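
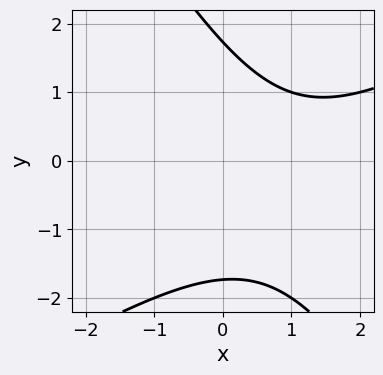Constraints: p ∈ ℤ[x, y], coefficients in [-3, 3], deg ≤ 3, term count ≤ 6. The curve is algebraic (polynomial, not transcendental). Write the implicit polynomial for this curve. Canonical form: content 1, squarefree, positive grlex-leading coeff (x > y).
x^2 - x*y - y^2 - 2*x + 3

First, the degree is 2 — a generic line meets the curve in up to 2 points.
Then, from the visible intercepts: it misses every integer gridline on the x-axis.
Finally, putting this together gives p.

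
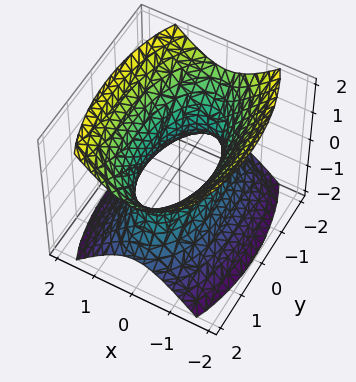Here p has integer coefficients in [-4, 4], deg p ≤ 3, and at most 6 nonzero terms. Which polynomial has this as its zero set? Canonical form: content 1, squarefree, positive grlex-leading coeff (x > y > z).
Degree: one connected sheet with a waist; a quadric, so deg p = 2.
Symmetries: the z ↦ −z reflection is a symmetry, so z appears only in even powers; the y ↦ −y reflection is a symmetry, so y appears only in even powers; the x ↦ −x reflection is a symmetry, so x appears only in even powers.
Reading off the gridlines: no z-intercept at any integer in the box.
Together with the visible shape, these determine p as stated.

3*x^2 + y^2 - 2*z^2 - 2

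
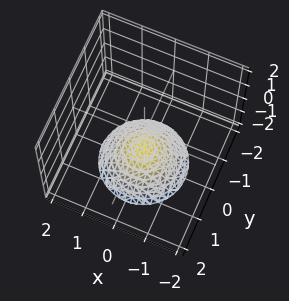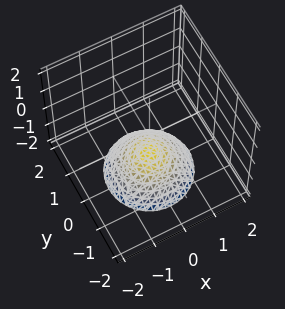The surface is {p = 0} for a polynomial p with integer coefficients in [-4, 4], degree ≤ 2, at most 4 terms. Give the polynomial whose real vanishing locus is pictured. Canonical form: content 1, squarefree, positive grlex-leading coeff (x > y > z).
2*x^2 + 2*y^2 + 3*z + 3

1. Degree: no degree-1 surface has this shape, so deg p = 2.
2. Symmetries: the z-axis is an axis of rotation, so x and y enter only as x² + y².
3. From the axis intercepts and sections: a circular section at z = -2 has radius between 1 and 2; one z-axis crossing is at z = -1; it misses every integer gridline on the y-axis; the surface avoids every integer x-axis point in the box.
4. Solving for integer coefficients yields p as stated.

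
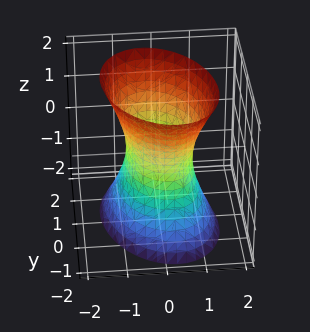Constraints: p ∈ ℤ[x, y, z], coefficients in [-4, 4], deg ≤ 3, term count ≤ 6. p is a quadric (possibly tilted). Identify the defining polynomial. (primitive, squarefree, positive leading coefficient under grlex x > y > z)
(a) Degree: the shape is more complex than any degree-1 surface, so deg p = 2.
(b) Reading off the gridlines: it misses every integer gridline on the z-axis; among the integer gridlines, it crosses the y-axis at y ∈ {-1, 1}.
(c) Matching integer coefficients to the picture gives p.

3*x^2 + x*y + 2*y^2 - z^2 - 2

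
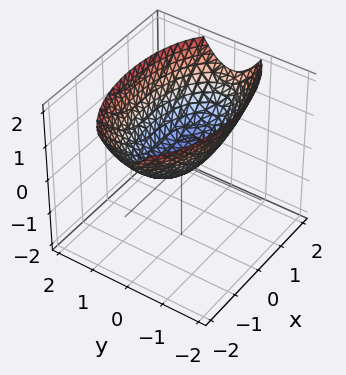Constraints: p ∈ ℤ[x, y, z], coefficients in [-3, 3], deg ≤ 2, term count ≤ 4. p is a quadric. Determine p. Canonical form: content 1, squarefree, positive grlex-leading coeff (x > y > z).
First, deg p = 2. A single bowl opening along one axis; a quadric.
Then, symmetries: it's symmetric under y → −y, forcing even powers of y; it's symmetric under x → −x, forcing even powers of x.
Next, from the visible intercepts: it crosses the y-axis at the gridline y = 0; one z-axis crossing is at z = 0; one x-axis crossing is at x = 0.
Finally, the integer polynomial consistent with all of this is the stated p.

x^2 + 3*y^2 - 3*z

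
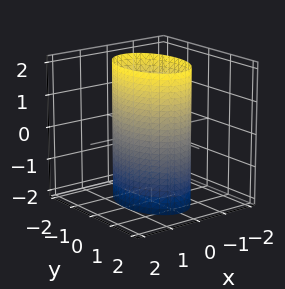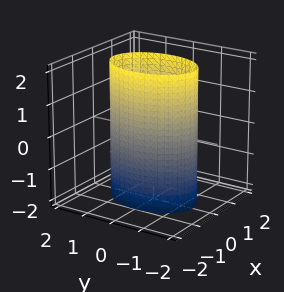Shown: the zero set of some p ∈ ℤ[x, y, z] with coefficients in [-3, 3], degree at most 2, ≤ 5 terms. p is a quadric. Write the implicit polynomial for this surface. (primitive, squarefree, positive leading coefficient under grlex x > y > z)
2*x^2 + y^2 - 2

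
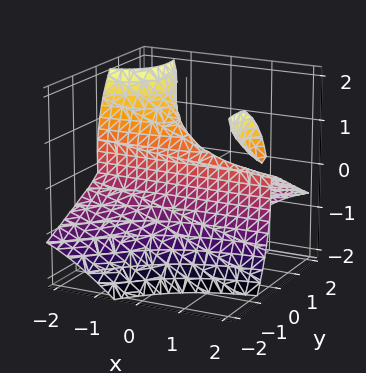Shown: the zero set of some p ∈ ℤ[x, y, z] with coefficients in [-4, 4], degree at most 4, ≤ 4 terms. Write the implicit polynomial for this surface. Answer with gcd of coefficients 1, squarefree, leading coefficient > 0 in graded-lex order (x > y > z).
(a) There are 2 components. They look like related sheets of one shape, so recover p as a whole.
(b) deg p = 3. The shape is more complex than any degree-2 surface.
(c) From the visible intercepts: the visible x-axis segment lies entirely on the surface; one z-axis crossing is at z = 0; one y-axis crossing is at y = 0.
(d) Solving for integer coefficients yields p as stated.

3*x*y*z + z^3 + 3*y^2 - 2*y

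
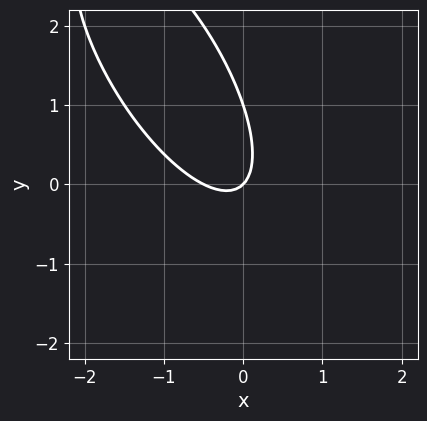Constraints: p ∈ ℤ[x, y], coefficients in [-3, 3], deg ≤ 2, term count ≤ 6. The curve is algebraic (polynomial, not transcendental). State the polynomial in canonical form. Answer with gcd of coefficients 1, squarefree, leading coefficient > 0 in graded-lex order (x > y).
deg p = 2. No degree-1 curve has this shape.
Observable constraints: among the integer gridlines, it crosses the y-axis at y ∈ {0, 1}; one x-axis crossing is at x = 0.
The integer polynomial consistent with all of this is the stated p.

2*x^2 + 2*x*y + y^2 + x - y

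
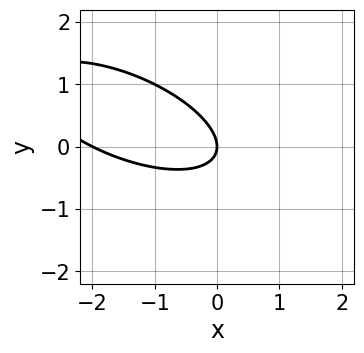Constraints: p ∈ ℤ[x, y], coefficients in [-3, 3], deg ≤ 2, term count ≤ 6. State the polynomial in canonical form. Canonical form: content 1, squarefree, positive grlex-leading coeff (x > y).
x^2 + 2*x*y + 3*y^2 + 2*x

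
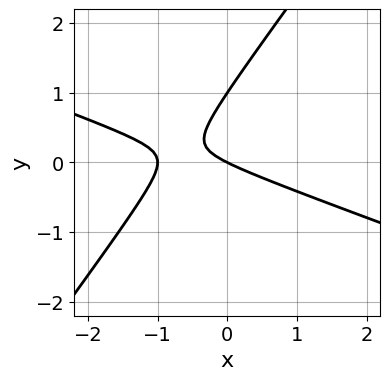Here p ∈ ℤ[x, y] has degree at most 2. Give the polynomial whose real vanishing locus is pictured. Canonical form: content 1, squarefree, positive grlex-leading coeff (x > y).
x^2 + 2*x*y - 2*y^2 + x + 2*y

1. Degree: no degree-1 curve has this shape, so deg p = 2.
2. Reading off the gridlines: among the integer gridlines, it crosses the x-axis at x ∈ {-1, 0}; the y-axis gridline crossings are at y ∈ {0, 1}.
3. Matching integer coefficients to the picture gives p.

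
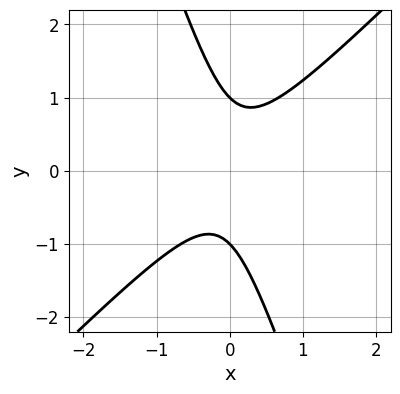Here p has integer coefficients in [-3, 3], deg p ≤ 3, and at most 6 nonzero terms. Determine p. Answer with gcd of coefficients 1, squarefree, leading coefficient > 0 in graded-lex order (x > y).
3*x^2 - 2*x*y - y^2 + 1

First, the degree is 2 — the shape is more complex than any degree-1 curve.
Next, from the axis intercepts and sections: the curve avoids every integer x-axis point in the box; among the integer gridlines, it crosses the y-axis at y ∈ {-1, 1}.
Finally, matching integer coefficients to the picture gives p.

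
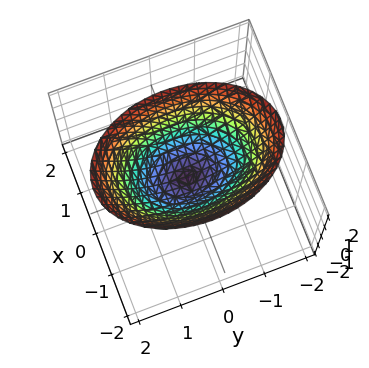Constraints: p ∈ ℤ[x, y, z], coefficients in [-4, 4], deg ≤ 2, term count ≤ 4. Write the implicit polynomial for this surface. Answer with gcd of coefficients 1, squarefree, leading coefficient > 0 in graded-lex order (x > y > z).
First, degree: a paraboloid; a quadric, so deg p = 2.
Then, symmetries: the x ↦ −x reflection is a symmetry, so x appears only in even powers; it's symmetric under y → −y, forcing even powers of y.
Next, checking where it meets the axes: it meets the y-axis at y = 0 (among the integer gridlines); it crosses the x-axis at the gridline x = 0; it meets the z-axis at z = 0 (among the integer gridlines).
Finally, assembling these constraints gives the stated polynomial.

2*x^2 + y^2 - 2*z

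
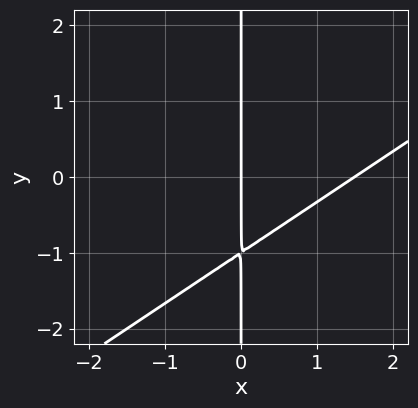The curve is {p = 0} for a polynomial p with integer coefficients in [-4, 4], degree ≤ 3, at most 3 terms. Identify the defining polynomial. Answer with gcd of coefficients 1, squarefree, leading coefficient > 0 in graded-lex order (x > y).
2*x^2 - 3*x*y - 3*x

First, deg p = 2. The shape is more complex than any degree-1 curve.
Next, from the axis intercepts and sections: the visible y-axis segment lies entirely on the curve; one x-axis crossing is at x = 0.
Finally, solving for integer coefficients yields p as stated.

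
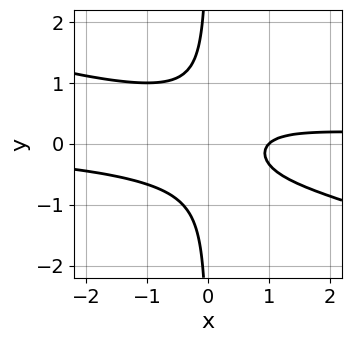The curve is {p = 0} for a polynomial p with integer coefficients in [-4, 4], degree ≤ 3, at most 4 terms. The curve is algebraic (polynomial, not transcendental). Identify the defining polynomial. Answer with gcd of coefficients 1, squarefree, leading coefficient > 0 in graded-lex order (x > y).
x^2*y + 3*x*y^2 - x + 1

(a) The degree is 3 — no degree-2 curve has this shape.
(b) Observable constraints: it crosses the x-axis at the gridline x = 1; the curve avoids every integer y-axis point in the box.
(c) These observations pin down the coefficients.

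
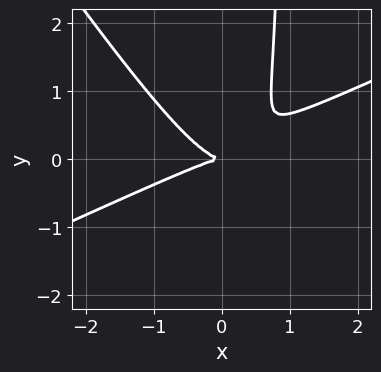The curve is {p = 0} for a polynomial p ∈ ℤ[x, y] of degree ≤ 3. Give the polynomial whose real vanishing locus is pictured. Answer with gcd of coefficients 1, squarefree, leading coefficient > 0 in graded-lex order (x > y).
2*x^3 - 3*x^2*y - 3*x*y^2 + 3*y^2

(a) Degree: a generic line meets the curve in up to 3 points, so deg p = 3.
(b) Reading off the gridlines: it crosses the y-axis at the gridline y = 0; it crosses the x-axis at the gridline x = 0.
(c) Assembling these constraints gives the stated polynomial.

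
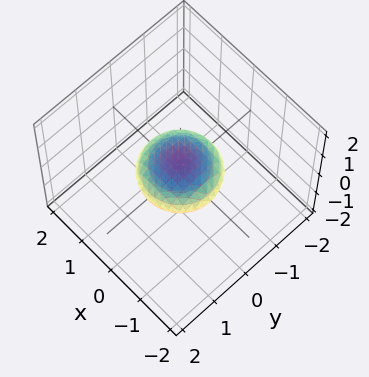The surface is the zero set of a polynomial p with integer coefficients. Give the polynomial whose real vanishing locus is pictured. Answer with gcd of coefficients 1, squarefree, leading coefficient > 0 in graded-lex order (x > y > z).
x^2 + y^2 + 3*z^2 - 1

(a) Degree: a closed, bounded, convex surface; a quadric, so deg p = 2.
(b) Symmetries: mirror symmetry z ↦ −z ⇒ only even powers of z; rotational symmetry about the z-axis ⇒ p depends on x, y only through x² + y².
(c) From the visible intercepts: a circular section at z = 0 has radius exactly 1; the y-axis gridline crossings are at y ∈ {-1, 1}.
(d) Solving for integer coefficients yields p as stated. Check: (-1, 0, 0) on the x-axis lies on the surface, and p(-1, 0, 0) = 0. ✓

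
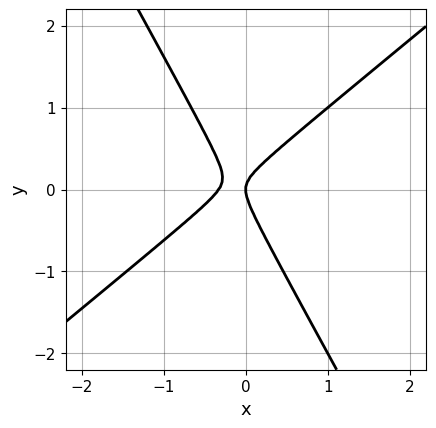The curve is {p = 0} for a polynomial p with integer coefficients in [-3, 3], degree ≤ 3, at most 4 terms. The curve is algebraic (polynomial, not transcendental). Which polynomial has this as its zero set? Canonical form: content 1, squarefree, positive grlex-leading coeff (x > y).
1. Degree: no degree-1 curve has this shape, so deg p = 2.
2. From the visible intercepts: it crosses the y-axis at the gridline y = 0; one x-axis crossing is at x = 0.
3. These observations pin down the coefficients.

3*x^2 - 2*x*y - 2*y^2 + x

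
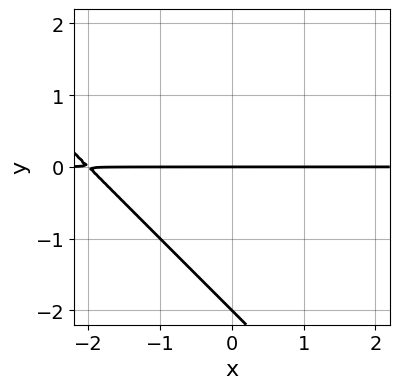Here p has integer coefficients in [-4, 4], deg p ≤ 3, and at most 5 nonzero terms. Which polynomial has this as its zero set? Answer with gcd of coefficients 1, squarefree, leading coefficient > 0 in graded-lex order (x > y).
Degree: a generic line meets the curve in up to 2 points, so deg p = 2.
Checking where it meets the axes: every point of the x-axis in the box is on the curve; the y-axis gridline crossings are at y ∈ {-2, 0}.
These observations pin down the coefficients.

x*y + y^2 + 2*y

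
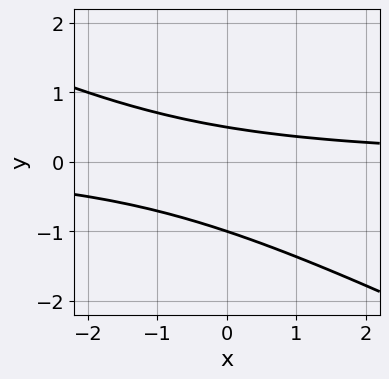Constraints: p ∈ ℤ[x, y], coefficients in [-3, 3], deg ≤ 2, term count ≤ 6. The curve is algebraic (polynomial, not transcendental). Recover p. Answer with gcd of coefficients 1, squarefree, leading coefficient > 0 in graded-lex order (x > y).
x*y + 2*y^2 + y - 1

1. Degree: the shape is more complex than any degree-1 curve, so deg p = 2.
2. Against the integer gridlines: no x-intercept at any integer in the box; one y-axis crossing is at y = -1.
3. Fitting integer coefficients to these (and the overall shape) gives p.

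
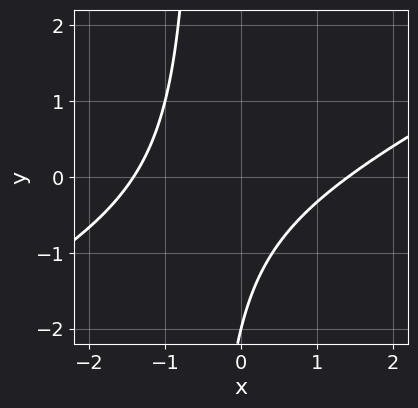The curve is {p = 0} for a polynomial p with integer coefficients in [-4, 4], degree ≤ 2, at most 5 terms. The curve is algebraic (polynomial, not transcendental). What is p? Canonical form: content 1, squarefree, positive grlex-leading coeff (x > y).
x^2 - 2*x*y - y - 2

deg p = 2. No degree-1 curve has this shape.
Against the integer gridlines: one y-axis crossing is at y = -2.
Putting this together gives p.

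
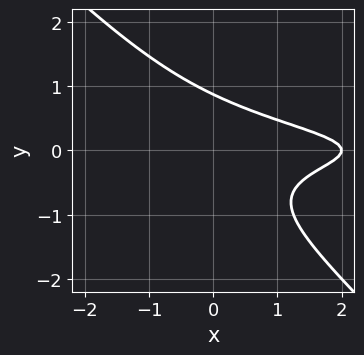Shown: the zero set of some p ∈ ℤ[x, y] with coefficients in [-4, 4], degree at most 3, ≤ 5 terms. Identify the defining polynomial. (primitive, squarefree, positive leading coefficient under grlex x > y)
1. deg p = 3.
2. Checking where it meets the axes: one x-axis crossing is at x = 2.
3. These observations pin down the coefficients.

3*x*y^2 + 3*y^3 + x - 2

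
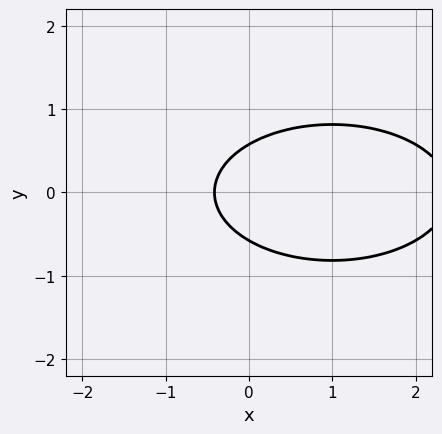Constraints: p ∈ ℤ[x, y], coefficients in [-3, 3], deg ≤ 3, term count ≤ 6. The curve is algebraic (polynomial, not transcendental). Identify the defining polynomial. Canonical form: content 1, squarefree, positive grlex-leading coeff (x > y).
x^2 + 3*y^2 - 2*x - 1

(a) deg p = 2. A generic line meets the curve in up to 2 points.
(b) Symmetries: mirror symmetry y ↦ −y ⇒ only even powers of y.
(c) Fitting integer coefficients to these (and the overall shape) gives p.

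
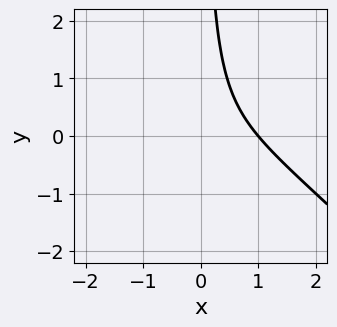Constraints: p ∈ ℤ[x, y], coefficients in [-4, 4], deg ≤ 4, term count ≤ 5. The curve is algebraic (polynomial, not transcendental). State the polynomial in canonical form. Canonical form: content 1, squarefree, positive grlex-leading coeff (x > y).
1. The degree is 3 — no degree-2 curve has this shape.
2. From the visible intercepts: no y-intercept at any integer in the box; it crosses the x-axis at the gridline x = 1.
3. Putting this together gives p.

2*x^3 + 2*x^2*y + 3*x*y - 2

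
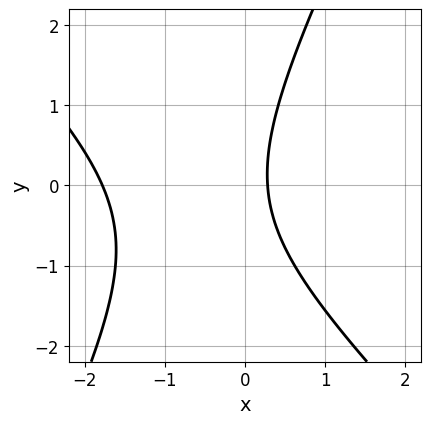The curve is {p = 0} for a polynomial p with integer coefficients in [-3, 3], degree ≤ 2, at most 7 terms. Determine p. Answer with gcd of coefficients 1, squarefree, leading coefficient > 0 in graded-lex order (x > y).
2*x^2 + x*y - y^2 + 3*x - 1

(a) Degree: no degree-1 curve has this shape, so deg p = 2.
(b) From the visible intercepts: no y-intercept at any integer in the box.
(c) Assembling these constraints gives the stated polynomial.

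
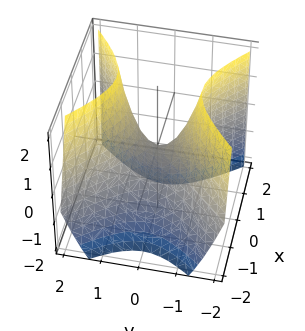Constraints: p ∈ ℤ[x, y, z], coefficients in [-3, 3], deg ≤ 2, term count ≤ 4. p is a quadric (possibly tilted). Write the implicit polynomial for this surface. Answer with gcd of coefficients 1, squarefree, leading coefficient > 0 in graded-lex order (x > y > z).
(a) deg p = 2. No degree-1 surface has this shape.
(b) Reading off the gridlines: one x-axis crossing is at x = 0; one z-axis crossing is at z = 0; one y-axis crossing is at y = 0.
(c) Together with the visible shape, these determine p as stated.

3*x^2 - x*z - 3*y^2 + 2*z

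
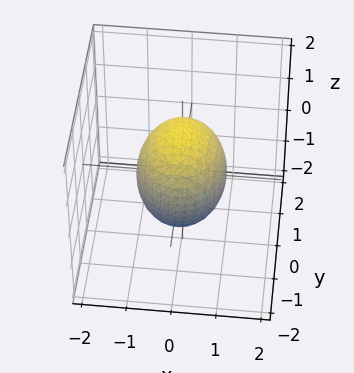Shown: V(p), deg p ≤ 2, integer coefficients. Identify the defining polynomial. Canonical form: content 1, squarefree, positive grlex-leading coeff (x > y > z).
3*x^2 + 2*y^2 + 2*z^2 - 3

First, degree: bounded and convex; a quadric, so deg p = 2.
Then, symmetries: the x ↦ −x reflection is a symmetry, so x appears only in even powers; it's symmetric under y → −y, forcing even powers of y; mirror symmetry z ↦ −z ⇒ only even powers of z.
Then, against the integer gridlines: the x-axis gridline crossings are at x ∈ {-1, 1}.
Finally, solving for integer coefficients yields p as stated.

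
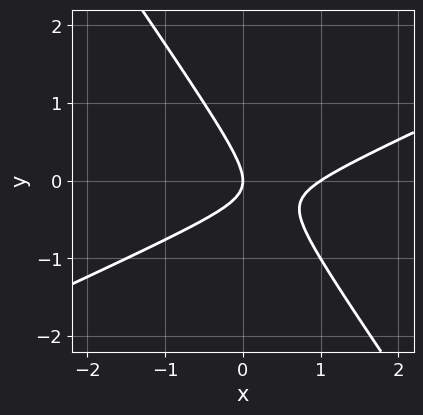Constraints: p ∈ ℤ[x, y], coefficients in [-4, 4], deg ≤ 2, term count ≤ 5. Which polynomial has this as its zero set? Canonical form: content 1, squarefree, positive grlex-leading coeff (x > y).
2*x^2 - 3*x*y - 3*y^2 - 2*x

First, the degree is 2 — no degree-1 curve has this shape.
Next, from the visible intercepts: the x-axis gridline crossings are at x ∈ {0, 1}; it crosses the y-axis at the gridline y = 0.
Finally, assembling these constraints gives the stated polynomial.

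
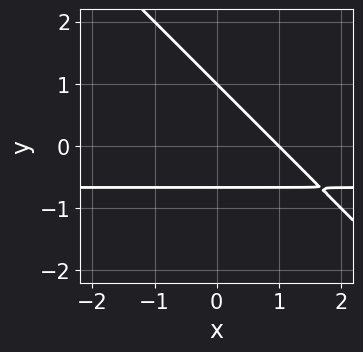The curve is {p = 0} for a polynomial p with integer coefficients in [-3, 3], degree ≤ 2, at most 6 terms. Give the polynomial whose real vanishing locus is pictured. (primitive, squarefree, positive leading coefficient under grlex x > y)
3*x*y + 3*y^2 + 2*x - y - 2

First, degree: no degree-1 curve has this shape, so deg p = 2.
Then, from the visible intercepts: it crosses the x-axis at the gridline x = 1; one y-axis crossing is at y = 1.
Finally, these observations pin down the coefficients.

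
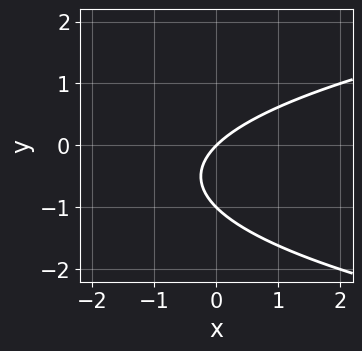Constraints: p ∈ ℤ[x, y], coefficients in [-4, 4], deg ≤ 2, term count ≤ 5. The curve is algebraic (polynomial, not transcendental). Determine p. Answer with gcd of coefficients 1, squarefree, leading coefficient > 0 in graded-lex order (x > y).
The degree is 2 — no degree-1 curve has this shape.
From the visible intercepts: among the integer gridlines, it crosses the y-axis at y ∈ {-1, 0}; one x-axis crossing is at x = 0.
Solving for integer coefficients yields p as stated.

y^2 - x + y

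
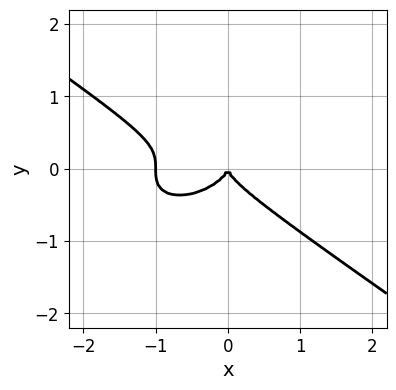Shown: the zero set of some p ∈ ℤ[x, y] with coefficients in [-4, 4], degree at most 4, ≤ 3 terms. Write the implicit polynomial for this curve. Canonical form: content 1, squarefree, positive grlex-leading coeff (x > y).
x^3 + 3*y^3 + x^2

1. deg p = 3. The shape is more complex than any degree-2 curve.
2. Checking where it meets the axes: it crosses the y-axis at the gridline y = 0; the x-axis gridline crossings are at x ∈ {-1, 0}.
3. Assembling these constraints gives the stated polynomial.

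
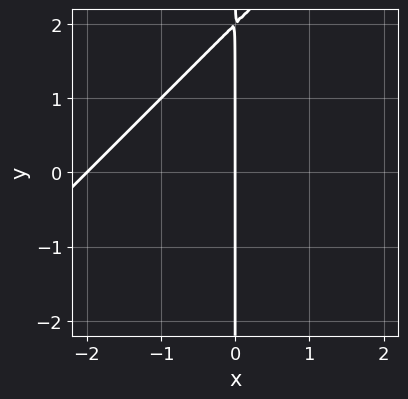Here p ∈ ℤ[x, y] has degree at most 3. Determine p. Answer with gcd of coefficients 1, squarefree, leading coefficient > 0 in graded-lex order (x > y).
x^2 - x*y + 2*x

1. deg p = 2. The shape is more complex than any degree-1 curve.
2. Checking where it meets the axes: among the integer gridlines, it crosses the x-axis at x ∈ {-2, 0}; the visible y-axis segment lies entirely on the curve.
3. Putting this together gives p.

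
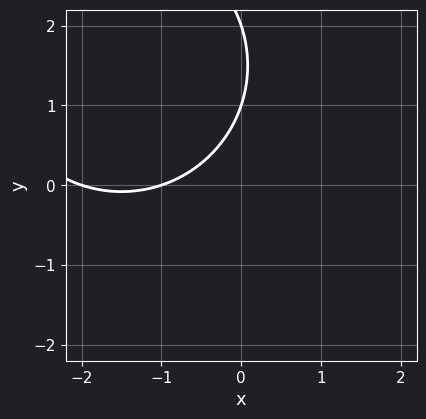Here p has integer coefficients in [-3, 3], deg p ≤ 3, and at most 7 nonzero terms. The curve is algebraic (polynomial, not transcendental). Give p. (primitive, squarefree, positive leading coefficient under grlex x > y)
1. The degree is 2 — the shape is more complex than any degree-1 curve.
2. Against the integer gridlines: the x-axis gridline crossings are at x ∈ {-2, -1}; the y-axis gridline crossings are at y ∈ {1, 2}.
3. The integer polynomial consistent with all of this is the stated p.

x^2 + y^2 + 3*x - 3*y + 2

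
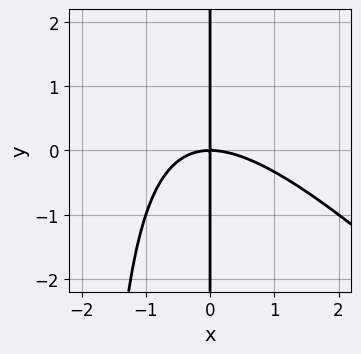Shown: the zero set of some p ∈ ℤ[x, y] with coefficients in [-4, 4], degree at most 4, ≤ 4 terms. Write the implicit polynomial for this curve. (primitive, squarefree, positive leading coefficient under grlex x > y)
x^3 + x^2*y + 2*x*y

Degree: the shape is more complex than any degree-2 curve, so deg p = 3.
From the axis intercepts and sections: every point of the y-axis in the box is on the curve; one x-axis crossing is at x = 0.
These observations pin down the coefficients.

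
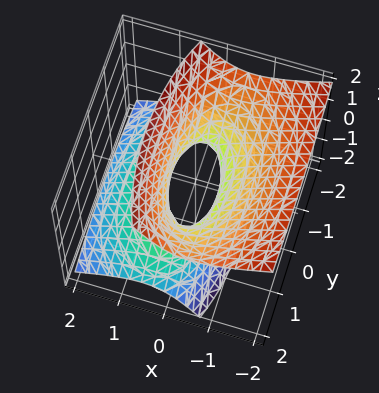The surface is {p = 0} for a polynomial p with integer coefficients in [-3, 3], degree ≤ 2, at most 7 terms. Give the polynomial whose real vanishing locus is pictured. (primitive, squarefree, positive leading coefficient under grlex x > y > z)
3*x^2 + 3*x*z + y^2 - 2*z^2 - 1

1. Degree: the shape is more complex than any degree-1 surface, so deg p = 2.
2. Against the integer gridlines: among the integer gridlines, it crosses the y-axis at y ∈ {-1, 1}; no z-intercept at any integer in the box.
3. Solving for integer coefficients yields p as stated.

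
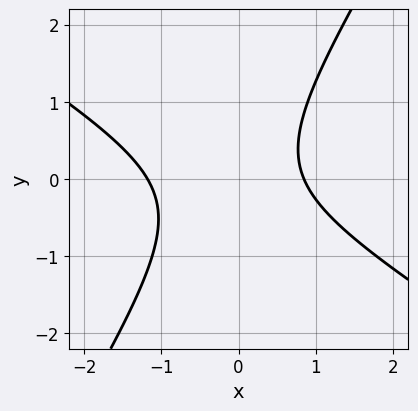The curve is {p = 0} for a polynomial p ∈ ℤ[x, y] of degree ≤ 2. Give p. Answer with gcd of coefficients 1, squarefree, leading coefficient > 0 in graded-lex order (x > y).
1. The degree is 2 — the shape is more complex than any degree-1 curve.
2. Reading off the gridlines: it misses every integer gridline on the y-axis.
3. Together with the visible shape, these determine p as stated.

3*x^2 + 3*x*y - 3*y^2 + x - 3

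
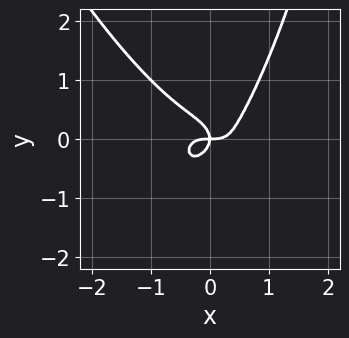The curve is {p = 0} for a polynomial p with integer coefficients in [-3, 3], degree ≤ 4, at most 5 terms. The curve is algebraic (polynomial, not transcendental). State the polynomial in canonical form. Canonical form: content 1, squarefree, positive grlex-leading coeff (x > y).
deg p = 4. A generic line meets the curve in up to 4 points.
Observable constraints: it crosses the y-axis at the gridline y = 0; one x-axis crossing is at x = 0.
Putting this together gives p.

2*x^4 + 2*x^3*y + x^2*y^2 - 2*y^3 - x*y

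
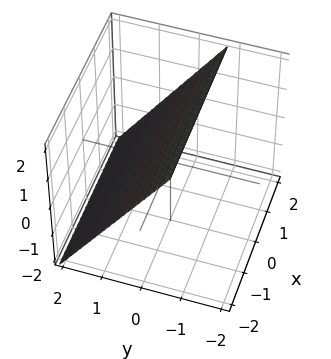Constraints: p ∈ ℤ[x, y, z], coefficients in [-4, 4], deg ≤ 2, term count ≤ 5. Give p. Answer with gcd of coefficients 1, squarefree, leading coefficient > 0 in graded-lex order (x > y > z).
1. The degree is 1 — the surface is flat (a plane).
2. From the visible intercepts: the surface avoids every integer x-axis point in the box; it crosses the z-axis at the gridline z = 1.
3. Solving for integer coefficients yields p as stated.

3*y + 2*z - 2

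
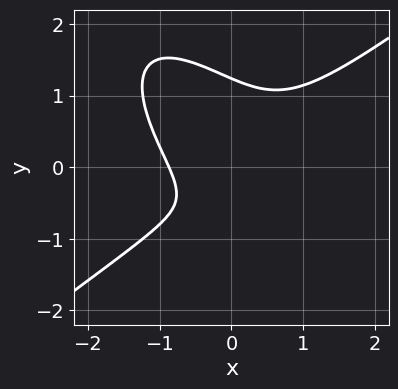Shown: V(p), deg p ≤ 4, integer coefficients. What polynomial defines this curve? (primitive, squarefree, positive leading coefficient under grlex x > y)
3*x^3 - 3*x*y^2 - 3*y^3 + 3*y + 2

1. Degree: a generic line meets the curve in up to 3 points, so deg p = 3.
2. Matching integer coefficients to the picture gives p.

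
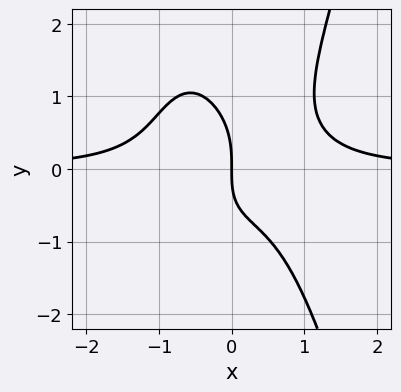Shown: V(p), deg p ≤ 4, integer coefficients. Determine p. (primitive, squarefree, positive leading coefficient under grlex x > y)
3*x^3*y - y^3 - x*y - 2*x

First, degree: a generic line meets the curve in up to 4 points, so deg p = 4.
Then, from the axis intercepts and sections: it meets the y-axis at y = 0 (among the integer gridlines); one x-axis crossing is at x = 0.
Finally, solving for integer coefficients yields p as stated.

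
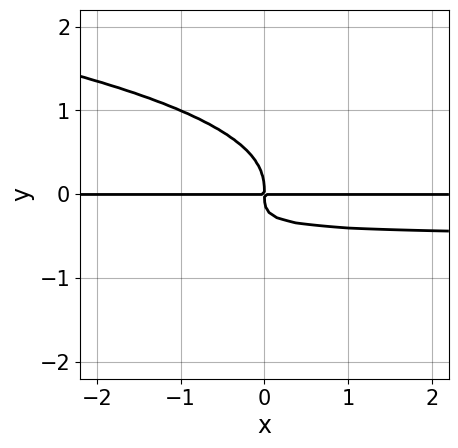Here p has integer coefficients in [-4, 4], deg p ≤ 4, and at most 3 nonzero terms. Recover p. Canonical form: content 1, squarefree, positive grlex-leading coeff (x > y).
3*y^4 + 2*x*y^2 + x*y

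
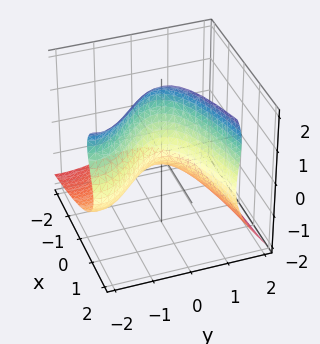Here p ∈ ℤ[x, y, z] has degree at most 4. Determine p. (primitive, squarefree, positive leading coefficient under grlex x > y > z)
y^3 + z^3 + 3*y^2 - 2*z^2 - 3*x

1. The degree is 3 — a generic line meets the surface in up to 3 points.
2. Reading off the gridlines: one x-axis crossing is at x = 0; it crosses the y-axis at the gridline y = 0; among the integer gridlines, it crosses the z-axis at z ∈ {0, 2}.
3. Fitting integer coefficients to these (and the overall shape) gives p.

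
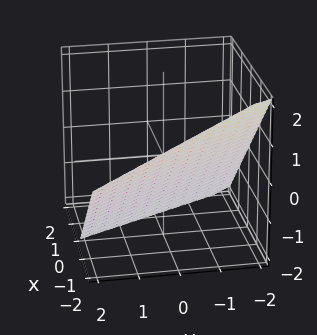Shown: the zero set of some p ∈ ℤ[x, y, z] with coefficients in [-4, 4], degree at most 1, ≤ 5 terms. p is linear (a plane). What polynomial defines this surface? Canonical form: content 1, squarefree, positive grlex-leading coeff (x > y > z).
1. Degree: every cross-section is a straight line — this is a plane, so deg p = 1.
2. Reading off the gridlines: it crosses the y-axis at the gridline y = -2; it meets the x-axis at x = -1 (among the integer gridlines); one z-axis crossing is at z = -1.
3. Together with the visible shape, these determine p as stated.

2*x + y + 2*z + 2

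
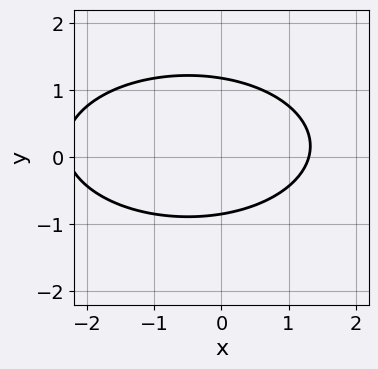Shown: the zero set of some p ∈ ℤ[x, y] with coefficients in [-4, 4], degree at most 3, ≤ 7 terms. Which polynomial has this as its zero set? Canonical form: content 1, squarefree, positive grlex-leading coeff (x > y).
(a) Degree: a generic line meets the curve in up to 2 points, so deg p = 2.
(b) Putting this together gives p.

x^2 + 3*y^2 + x - y - 3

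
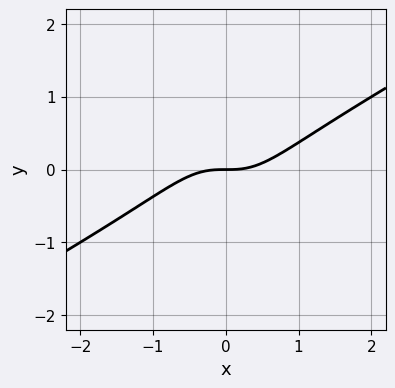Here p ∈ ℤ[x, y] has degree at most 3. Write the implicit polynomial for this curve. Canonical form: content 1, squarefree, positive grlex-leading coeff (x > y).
2*x^3 - 3*x^2*y - x*y^2 - 2*y

deg p = 3.
From the visible intercepts: it crosses the x-axis at the gridline x = 0; it meets the y-axis at y = 0 (among the integer gridlines).
Matching integer coefficients to the picture gives p.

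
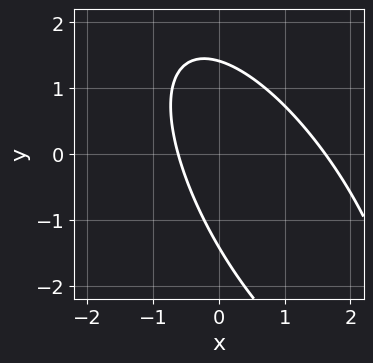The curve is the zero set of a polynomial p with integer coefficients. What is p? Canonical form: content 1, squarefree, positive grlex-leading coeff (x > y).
2*x^2 + 2*x*y + y^2 - 2*x - 2

deg p = 2. The shape is more complex than any degree-1 curve.
Putting this together gives p.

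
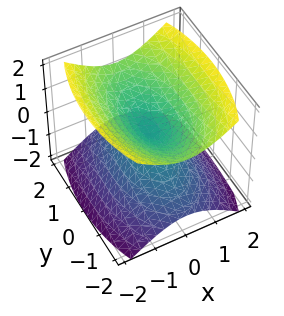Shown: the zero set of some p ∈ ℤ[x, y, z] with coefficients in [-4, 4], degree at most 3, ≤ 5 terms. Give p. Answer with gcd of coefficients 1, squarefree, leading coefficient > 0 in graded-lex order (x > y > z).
1. The picture has 2 separate pieces. They look like related sheets of one shape, so recover p as a whole.
2. Degree: a double cone through the origin; a quadric, so deg p = 2.
3. Symmetries: mirror symmetry y ↦ −y ⇒ only even powers of y; the x ↦ −x reflection is a symmetry, so x appears only in even powers; mirror symmetry z ↦ −z ⇒ only even powers of z.
4. Observable constraints: one x-axis crossing is at x = 0; one y-axis crossing is at y = 0.
5. Together with the visible shape, these determine p as stated.

3*x^2 + y^2 - 3*z^2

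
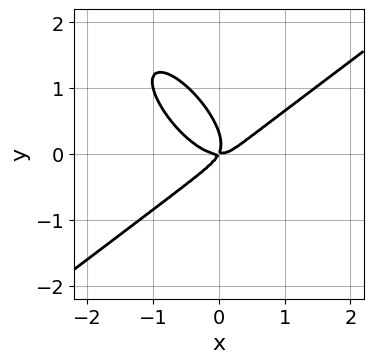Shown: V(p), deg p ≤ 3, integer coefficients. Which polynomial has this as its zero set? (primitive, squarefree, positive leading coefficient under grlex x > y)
First, deg p = 3.
Then, against the integer gridlines: it meets the y-axis at y = 0 (among the integer gridlines); it crosses the x-axis at the gridline x = 0.
Finally, these observations pin down the coefficients.

3*x^3 - 3*x*y^2 - 3*y^3 - 2*x*y + y^2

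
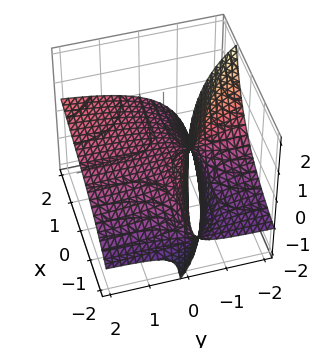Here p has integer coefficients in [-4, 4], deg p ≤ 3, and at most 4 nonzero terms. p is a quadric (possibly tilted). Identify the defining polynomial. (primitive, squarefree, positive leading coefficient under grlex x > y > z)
x*y - x*z - 2*y*z - 2*z

1. deg p = 2. The shape is more complex than any degree-1 surface.
2. Against the integer gridlines: it meets the z-axis at z = 0 (among the integer gridlines); every point of the x-axis in the box is on the surface; every point of the y-axis in the box is on the surface.
3. Assembling these constraints gives the stated polynomial.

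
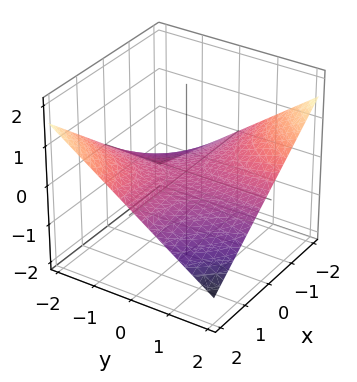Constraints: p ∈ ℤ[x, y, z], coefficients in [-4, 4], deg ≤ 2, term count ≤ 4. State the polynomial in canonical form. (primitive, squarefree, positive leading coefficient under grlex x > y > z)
1. deg p = 2.
2. Checking where it meets the axes: every point of the y-axis in the box is on the surface; one z-axis crossing is at z = 0; the visible x-axis segment lies entirely on the surface.
3. Fitting integer coefficients to these (and the overall shape) gives p.

x*y + 3*z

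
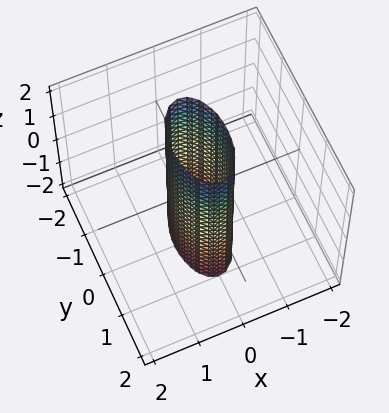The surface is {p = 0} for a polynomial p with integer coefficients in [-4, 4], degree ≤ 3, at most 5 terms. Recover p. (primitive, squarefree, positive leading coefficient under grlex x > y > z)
The degree is 2 — a cylinder; a quadric.
Symmetries: mirror symmetry y ↦ −y ⇒ only even powers of y; mirror symmetry x ↦ −x ⇒ only even powers of x; it's symmetric under z → −z, forcing even powers of z.
Checking where it meets the axes: the surface avoids every integer z-axis point in the box; the y-axis gridline crossings are at y ∈ {-1, 1}.
Assembling these constraints gives the stated polynomial.

3*x^2 + y^2 - 1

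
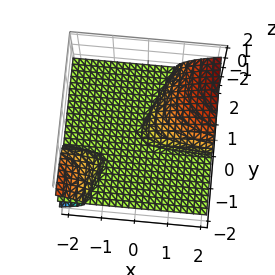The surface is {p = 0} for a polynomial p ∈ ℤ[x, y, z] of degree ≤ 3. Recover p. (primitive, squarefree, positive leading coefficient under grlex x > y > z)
I count 2 distinct pieces. Treating them together as one polynomial.
deg p = 3. The shape is more complex than any degree-2 surface.
From the visible intercepts: it crosses the z-axis at the gridline z = 0; every point of the y-axis in the box is on the surface; every point of the x-axis in the box is on the surface.
Assembling these constraints gives the stated polynomial.

2*x*y*z - y^2*z - 3*z^3 + x*z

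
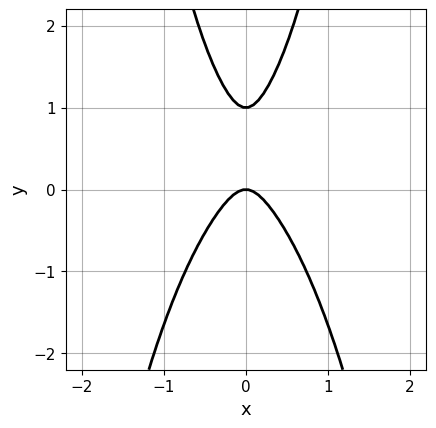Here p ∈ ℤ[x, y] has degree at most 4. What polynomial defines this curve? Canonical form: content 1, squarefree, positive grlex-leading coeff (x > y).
3*x^4 + x^2*y + 3*x^2 - y^2 + y

deg p = 4. The shape is more complex than any degree-3 curve.
Symmetries: mirror symmetry x ↦ −x ⇒ only even powers of x.
Reading off the gridlines: among the integer gridlines, it crosses the y-axis at y ∈ {0, 1}; one x-axis crossing is at x = 0.
Assembling these constraints gives the stated polynomial.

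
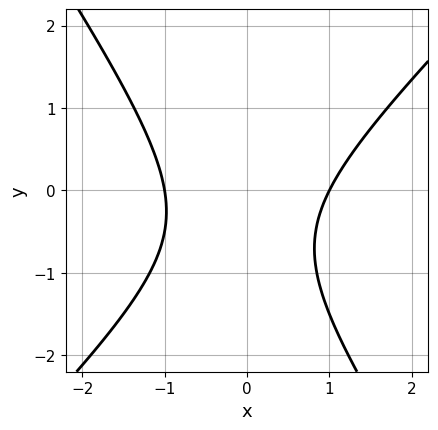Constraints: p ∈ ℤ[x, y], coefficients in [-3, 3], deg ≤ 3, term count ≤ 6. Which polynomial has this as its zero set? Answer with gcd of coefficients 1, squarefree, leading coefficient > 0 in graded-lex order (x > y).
First, deg p = 2.
Then, reading off the gridlines: among the integer gridlines, it crosses the x-axis at x ∈ {-1, 1}; the curve avoids every integer y-axis point in the box.
Finally, putting this together gives p.

3*x^2 - x*y - 2*y^2 - 2*y - 3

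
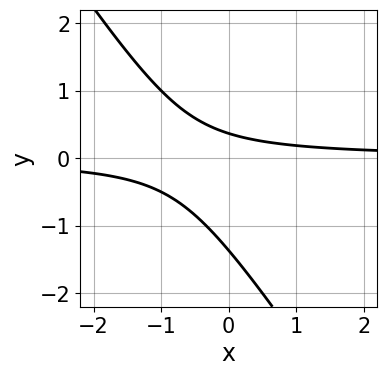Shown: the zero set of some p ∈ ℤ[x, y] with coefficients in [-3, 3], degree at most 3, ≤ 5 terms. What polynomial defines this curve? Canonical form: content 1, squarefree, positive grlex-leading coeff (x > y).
3*x*y + 2*y^2 + 2*y - 1

(a) Degree: a generic line meets the curve in up to 2 points, so deg p = 2.
(b) From the axis intercepts and sections: it misses every integer gridline on the x-axis.
(c) Matching integer coefficients to the picture gives p.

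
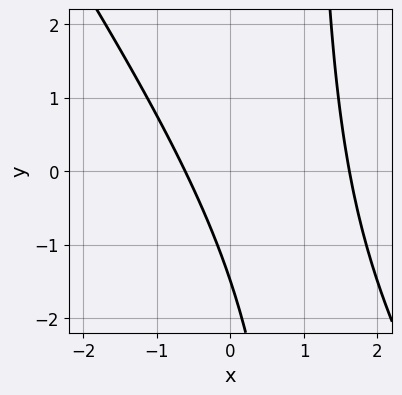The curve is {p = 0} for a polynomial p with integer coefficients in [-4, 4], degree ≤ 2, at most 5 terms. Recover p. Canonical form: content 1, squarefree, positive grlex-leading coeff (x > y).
First, degree: a generic line meets the curve in up to 2 points, so deg p = 2.
Finally, matching integer coefficients to the picture gives p.

3*x^2 + 2*x*y - 3*x - 2*y - 3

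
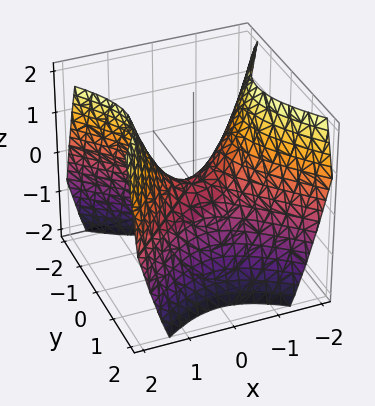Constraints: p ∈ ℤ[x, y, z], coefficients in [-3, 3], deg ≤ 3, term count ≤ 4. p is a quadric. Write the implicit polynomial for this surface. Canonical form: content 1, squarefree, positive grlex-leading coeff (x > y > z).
x^2 - y^2 - z

(a) Degree: a saddle surface; a quadric, so deg p = 2.
(b) Symmetries: it's symmetric under y → −y, forcing even powers of y; mirror symmetry x ↦ −x ⇒ only even powers of x.
(c) Reading off the gridlines: it crosses the x-axis at the gridline x = 0; it crosses the z-axis at the gridline z = 0; one y-axis crossing is at y = 0.
(d) Solving for integer coefficients yields p as stated.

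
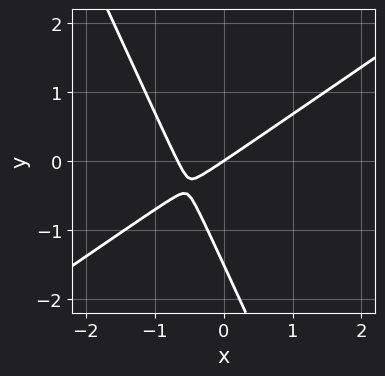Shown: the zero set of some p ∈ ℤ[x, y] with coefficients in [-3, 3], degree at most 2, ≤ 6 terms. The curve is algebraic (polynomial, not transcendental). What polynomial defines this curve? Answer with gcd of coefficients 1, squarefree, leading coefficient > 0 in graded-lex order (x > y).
Degree: no degree-1 curve has this shape, so deg p = 2.
Checking where it meets the axes: it crosses the y-axis at the gridline y = 0; it meets the x-axis at x = 0 (among the integer gridlines).
Matching integer coefficients to the picture gives p.

3*x^2 - 3*x*y - 2*y^2 + 2*x - 3*y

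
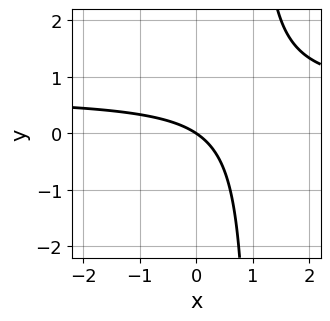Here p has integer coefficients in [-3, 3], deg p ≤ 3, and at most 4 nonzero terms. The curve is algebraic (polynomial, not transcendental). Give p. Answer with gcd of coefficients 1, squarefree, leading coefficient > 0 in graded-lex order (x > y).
deg p = 2. The shape is more complex than any degree-1 curve.
From the visible intercepts: it meets the x-axis at x = 0 (among the integer gridlines); one y-axis crossing is at y = 0.
Matching integer coefficients to the picture gives p.

3*x*y - 2*x - 3*y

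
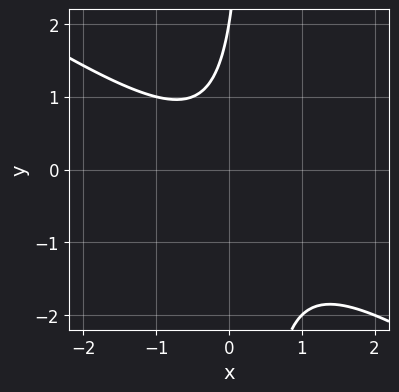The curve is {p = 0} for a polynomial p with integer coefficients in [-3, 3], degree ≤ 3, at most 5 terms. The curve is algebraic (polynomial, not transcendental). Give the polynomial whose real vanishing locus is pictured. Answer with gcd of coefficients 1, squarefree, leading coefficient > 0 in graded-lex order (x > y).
2*x^2 + 3*x*y - y + 2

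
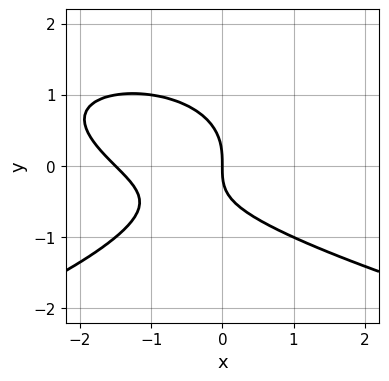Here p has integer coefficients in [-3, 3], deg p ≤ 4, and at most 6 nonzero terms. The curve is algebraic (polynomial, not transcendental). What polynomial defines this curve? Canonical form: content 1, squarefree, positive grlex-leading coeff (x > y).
3*y^3 + 2*x^2 + 2*x*y + 3*x

First, deg p = 3. No degree-2 curve has this shape.
Next, observable constraints: one y-axis crossing is at y = 0; it crosses the x-axis at the gridline x = 0.
Finally, these observations pin down the coefficients.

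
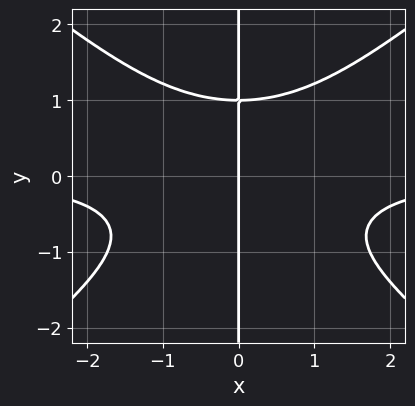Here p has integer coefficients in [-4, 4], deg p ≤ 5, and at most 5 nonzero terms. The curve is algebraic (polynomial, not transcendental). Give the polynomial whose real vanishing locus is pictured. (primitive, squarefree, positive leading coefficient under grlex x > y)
2*x^3*y - 3*x*y^3 + 3*x

1. deg p = 4. The shape is more complex than any degree-3 curve.
2. Against the integer gridlines: every point of the y-axis in the box is on the curve; it crosses the x-axis at the gridline x = 0.
3. Together with the visible shape, these determine p as stated.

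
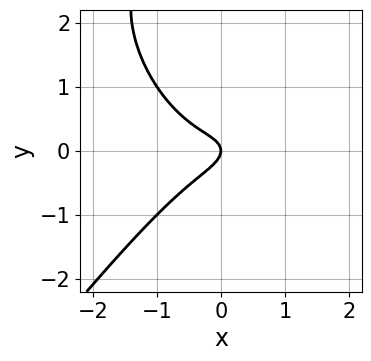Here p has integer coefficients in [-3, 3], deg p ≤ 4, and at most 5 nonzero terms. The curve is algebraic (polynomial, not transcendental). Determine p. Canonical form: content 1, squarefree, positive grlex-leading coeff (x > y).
First, degree: a generic line meets the curve in up to 3 points, so deg p = 3.
Then, observable constraints: one x-axis crossing is at x = 0; it crosses the y-axis at the gridline y = 0.
Finally, together with the visible shape, these determine p as stated.

2*x^3 - y^3 - x*y + 3*y^2 + x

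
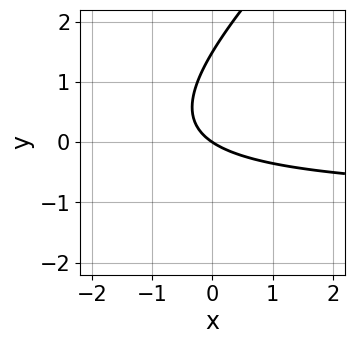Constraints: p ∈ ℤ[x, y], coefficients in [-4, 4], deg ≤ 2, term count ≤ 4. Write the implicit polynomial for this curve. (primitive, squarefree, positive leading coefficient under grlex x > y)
The degree is 2 — a generic line meets the curve in up to 2 points.
From the visible intercepts: it crosses the x-axis at the gridline x = 0; it meets the y-axis at y = 0 (among the integer gridlines).
Fitting integer coefficients to these (and the overall shape) gives p.

2*x*y - 2*y^2 + 2*x + 3*y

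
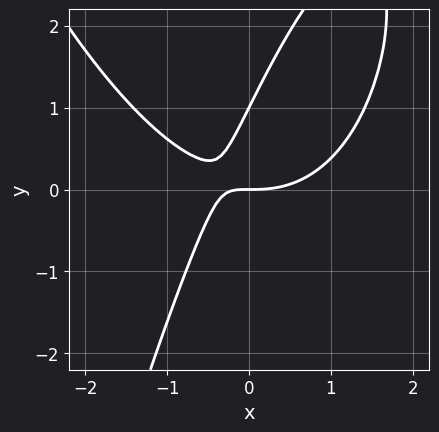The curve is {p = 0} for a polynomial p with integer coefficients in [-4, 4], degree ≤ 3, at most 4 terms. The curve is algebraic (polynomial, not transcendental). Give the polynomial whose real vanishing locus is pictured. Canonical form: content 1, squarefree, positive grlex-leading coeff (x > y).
1. deg p = 3. No degree-2 curve has this shape.
2. Observable constraints: among the integer gridlines, it crosses the y-axis at y ∈ {0, 1}; it crosses the x-axis at the gridline x = 0.
3. Fitting integer coefficients to these (and the overall shape) gives p.

x^3 - 2*x*y + y^2 - y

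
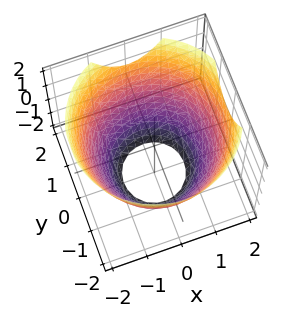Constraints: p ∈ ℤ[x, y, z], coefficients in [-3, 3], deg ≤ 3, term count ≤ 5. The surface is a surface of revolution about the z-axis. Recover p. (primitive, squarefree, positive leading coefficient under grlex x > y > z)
x^2 + y^2 - z - 3

First, the degree is 2 — the shape is more complex than any degree-1 surface.
Next, symmetry: the surface is invariant under rotation about z: p = q(x² + y², z).
Then, from the visible intercepts: it misses every integer gridline on the z-axis; a circular section at z = 0 has radius between 1 and 2.
Finally, together with the visible shape, these determine p as stated.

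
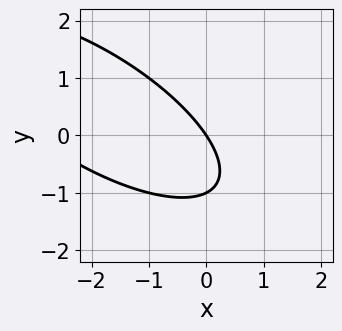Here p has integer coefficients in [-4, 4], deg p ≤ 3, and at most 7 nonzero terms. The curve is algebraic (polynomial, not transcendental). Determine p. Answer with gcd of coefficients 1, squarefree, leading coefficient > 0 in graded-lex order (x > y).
x^2 + 2*x*y + 2*y^2 + 3*x + 2*y

The degree is 2 — no degree-1 curve has this shape.
Against the integer gridlines: it crosses the x-axis at the gridline x = 0; among the integer gridlines, it crosses the y-axis at y ∈ {-1, 0}.
Matching integer coefficients to the picture gives p.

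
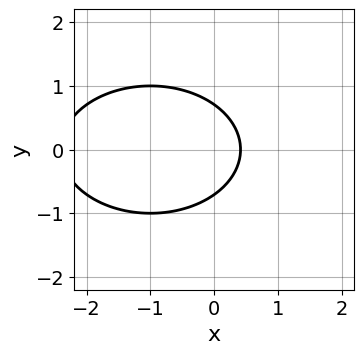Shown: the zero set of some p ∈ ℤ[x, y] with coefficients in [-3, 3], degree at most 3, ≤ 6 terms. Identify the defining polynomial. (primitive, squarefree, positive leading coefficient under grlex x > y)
1. Degree: no degree-1 curve has this shape, so deg p = 2.
2. Symmetries: the y ↦ −y reflection is a symmetry, so y appears only in even powers.
3. These observations pin down the coefficients.

x^2 + 2*y^2 + 2*x - 1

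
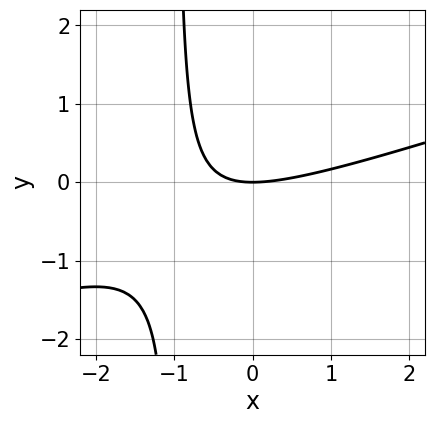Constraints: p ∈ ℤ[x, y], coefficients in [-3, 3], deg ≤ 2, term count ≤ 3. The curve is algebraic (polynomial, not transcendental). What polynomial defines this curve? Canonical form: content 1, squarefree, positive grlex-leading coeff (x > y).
x^2 - 3*x*y - 3*y

(a) deg p = 2.
(b) Observable constraints: it crosses the y-axis at the gridline y = 0; it meets the x-axis at x = 0 (among the integer gridlines).
(c) Matching integer coefficients to the picture gives p.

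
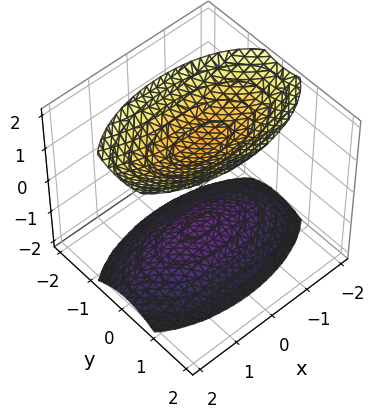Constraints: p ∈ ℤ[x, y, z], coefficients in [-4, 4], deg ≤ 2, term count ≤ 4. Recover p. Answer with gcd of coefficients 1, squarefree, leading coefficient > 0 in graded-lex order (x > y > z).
x^2 + 3*y^2 - 2*z^2 + 3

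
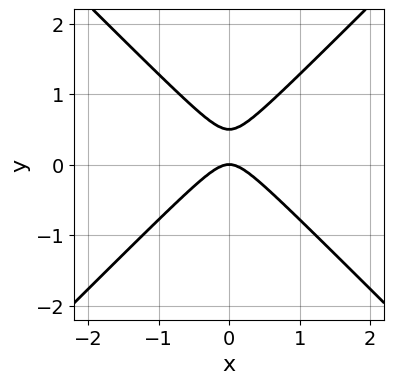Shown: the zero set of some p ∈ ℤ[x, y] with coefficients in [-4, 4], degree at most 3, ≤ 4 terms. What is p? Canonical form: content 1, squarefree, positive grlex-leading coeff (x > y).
2*x^2 - 2*y^2 + y

First, the degree is 2 — the shape is more complex than any degree-1 curve.
Then, symmetries: it's symmetric under x → −x, forcing even powers of x.
Next, observable constraints: one x-axis crossing is at x = 0; it crosses the y-axis at the gridline y = 0.
Finally, matching integer coefficients to the picture gives p.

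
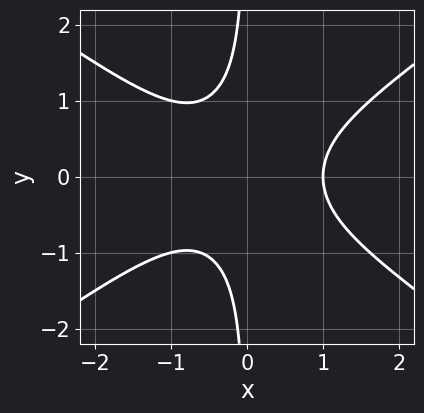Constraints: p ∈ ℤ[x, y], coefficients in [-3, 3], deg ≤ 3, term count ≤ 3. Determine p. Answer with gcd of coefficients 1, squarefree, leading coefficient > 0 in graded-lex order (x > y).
x^3 - 2*x*y^2 - 1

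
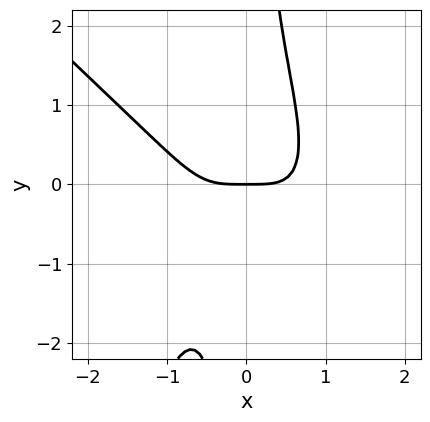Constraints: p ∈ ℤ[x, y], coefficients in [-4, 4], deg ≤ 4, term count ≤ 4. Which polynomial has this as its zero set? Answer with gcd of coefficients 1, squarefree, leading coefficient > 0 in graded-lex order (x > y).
x^4 + x^3*y + x*y^2 - y

1. deg p = 4. The shape is more complex than any degree-3 curve.
2. Against the integer gridlines: one y-axis crossing is at y = 0; it crosses the x-axis at the gridline x = 0.
3. Solving for integer coefficients yields p as stated.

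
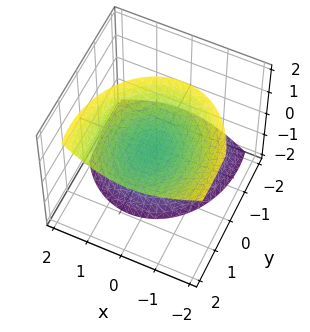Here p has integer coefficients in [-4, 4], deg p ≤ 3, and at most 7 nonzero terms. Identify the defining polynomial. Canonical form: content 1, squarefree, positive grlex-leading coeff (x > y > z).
3*x^2 + x*z + 2*y^2 - 3*y*z - 2*z^2 + 2

1. I count 2 distinct pieces. Treating them together as one polynomial.
2. Degree: a generic line meets the surface in up to 2 points, so deg p = 2.
3. Observable constraints: the surface avoids every integer y-axis point in the box; the surface avoids every integer x-axis point in the box; the z-axis gridline crossings are at z ∈ {-1, 1}.
4. Together with the visible shape, these determine p as stated.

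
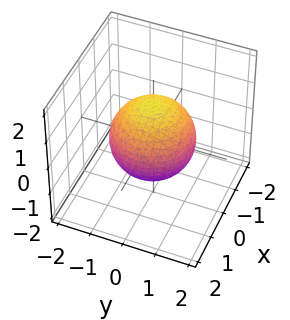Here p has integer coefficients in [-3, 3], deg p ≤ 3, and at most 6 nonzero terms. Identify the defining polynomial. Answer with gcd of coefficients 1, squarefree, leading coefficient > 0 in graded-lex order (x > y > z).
2*x^2 + 2*y^2 + 2*z^2 - 3

First, the degree is 2 — no degree-1 surface has this shape.
Next, symmetries: the surface is invariant under rotation about z: p = q(x² + y², z).
Next, checking where it meets the axes: a circular section at z = 0 has radius between 1 and 2.
Finally, the integer polynomial consistent with all of this is the stated p.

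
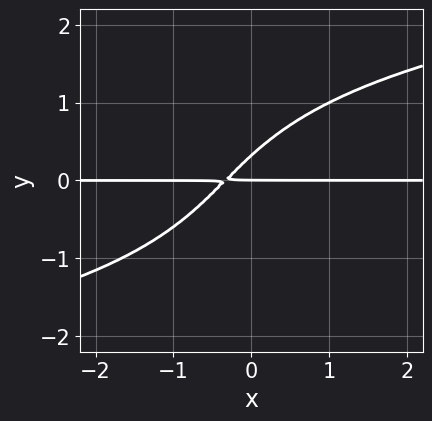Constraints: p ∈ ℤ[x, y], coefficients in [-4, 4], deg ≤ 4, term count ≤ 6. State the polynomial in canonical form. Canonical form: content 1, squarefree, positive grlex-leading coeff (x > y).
y^4 - 3*x*y + 3*y^2 - y

(a) deg p = 4.
(b) Reading off the gridlines: it meets the y-axis at y = 0 (among the integer gridlines); the visible x-axis segment lies entirely on the curve.
(c) The integer polynomial consistent with all of this is the stated p.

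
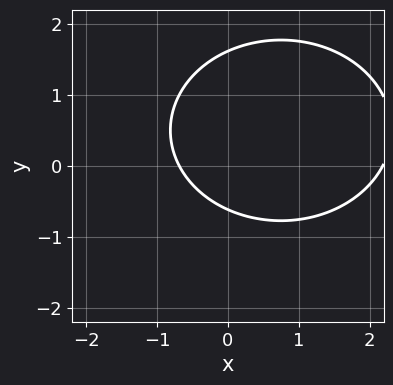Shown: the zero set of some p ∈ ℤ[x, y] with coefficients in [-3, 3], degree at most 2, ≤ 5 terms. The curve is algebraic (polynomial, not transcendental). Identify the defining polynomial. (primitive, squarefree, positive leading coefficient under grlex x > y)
(a) deg p = 2. A generic line meets the curve in up to 2 points.
(b) Solving for integer coefficients yields p as stated.

2*x^2 + 3*y^2 - 3*x - 3*y - 3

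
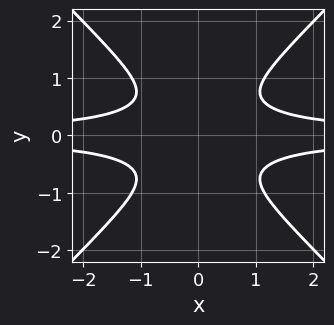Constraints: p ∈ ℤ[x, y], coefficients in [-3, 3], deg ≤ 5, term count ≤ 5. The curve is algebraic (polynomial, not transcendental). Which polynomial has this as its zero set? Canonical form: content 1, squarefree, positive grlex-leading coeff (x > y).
(a) The degree is 4 — a generic line meets the curve in up to 4 points.
(b) Symmetries: the y ↦ −y reflection is a symmetry, so y appears only in even powers; it's symmetric under x → −x, forcing even powers of x.
(c) From the axis intercepts and sections: the curve avoids every integer y-axis point in the box; the curve avoids every integer x-axis point in the box.
(d) Assembling these constraints gives the stated polynomial.

3*x^2*y^2 - 3*y^4 - 1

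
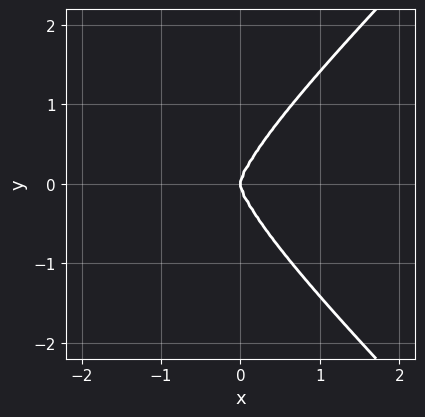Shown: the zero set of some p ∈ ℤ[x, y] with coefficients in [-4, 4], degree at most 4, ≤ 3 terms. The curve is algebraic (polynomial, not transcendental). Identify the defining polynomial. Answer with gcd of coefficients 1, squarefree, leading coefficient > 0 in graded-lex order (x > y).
(a) The degree is 4 — no degree-3 curve has this shape.
(b) Symmetries: the y ↦ −y reflection is a symmetry, so y appears only in even powers.
(c) Observable constraints: one x-axis crossing is at x = 0; one y-axis crossing is at y = 0.
(d) The integer polynomial consistent with all of this is the stated p.

x^4 - y^4 + 3*x^3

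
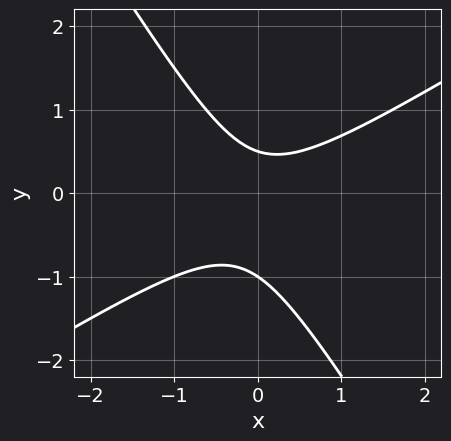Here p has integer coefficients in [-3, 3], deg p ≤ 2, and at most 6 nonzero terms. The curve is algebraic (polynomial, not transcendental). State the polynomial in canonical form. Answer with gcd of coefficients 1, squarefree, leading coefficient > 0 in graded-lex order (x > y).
2*x^2 - 2*x*y - 2*y^2 - y + 1

First, the degree is 2 — a generic line meets the curve in up to 2 points.
Next, checking where it meets the axes: it crosses the y-axis at the gridline y = -1; it misses every integer gridline on the x-axis.
Finally, together with the visible shape, these determine p as stated.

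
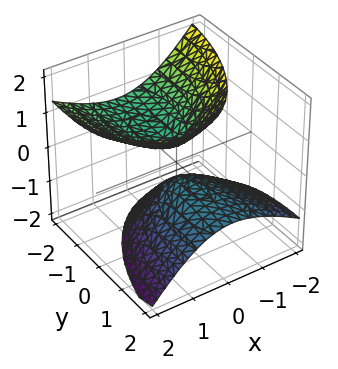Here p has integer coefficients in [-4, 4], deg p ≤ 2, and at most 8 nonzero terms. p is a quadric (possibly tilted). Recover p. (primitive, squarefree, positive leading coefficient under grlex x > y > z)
3*x^2 - 2*x*z + y^2 + 3*y*z - 3*z^2 + 1

First, there are 2 components. They look like related sheets of one shape, so recover p as a whole.
Then, degree: a generic line meets the surface in up to 2 points, so deg p = 2.
Then, from the visible intercepts: the surface avoids every integer y-axis point in the box; the surface avoids every integer x-axis point in the box.
Finally, the integer polynomial consistent with all of this is the stated p.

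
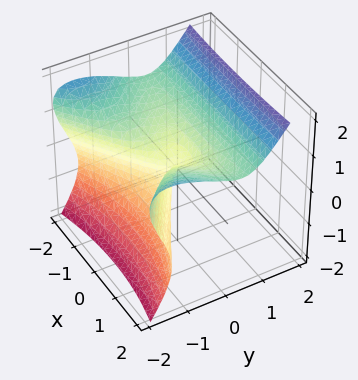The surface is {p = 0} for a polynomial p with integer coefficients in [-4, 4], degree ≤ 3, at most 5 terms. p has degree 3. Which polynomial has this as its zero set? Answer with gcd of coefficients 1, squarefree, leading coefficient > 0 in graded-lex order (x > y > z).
(a) Degree: the shape is more complex than any degree-2 surface, so deg p = 3.
(b) Against the integer gridlines: it crosses the x-axis at the gridline x = 0; it meets the y-axis at y = 0 (among the integer gridlines); it meets the z-axis at z = 0 (among the integer gridlines).
(c) Putting this together gives p.

x^2*y - 3*y^3 - 3*y^2*z + 3*z^3 - x^2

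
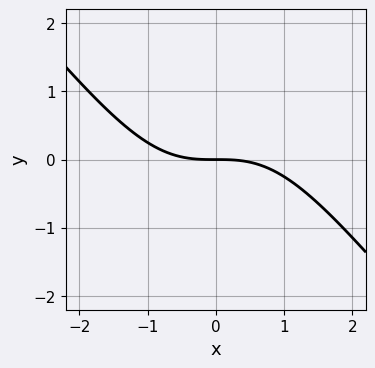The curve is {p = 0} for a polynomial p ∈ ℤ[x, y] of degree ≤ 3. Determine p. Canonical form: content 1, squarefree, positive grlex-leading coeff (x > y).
First, the degree is 3 — the shape is more complex than any degree-2 curve.
Then, observable constraints: it crosses the y-axis at the gridline y = 0; it crosses the x-axis at the gridline x = 0.
Finally, matching integer coefficients to the picture gives p.

x^3 + x^2*y + 3*y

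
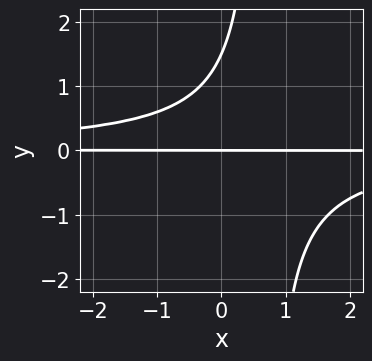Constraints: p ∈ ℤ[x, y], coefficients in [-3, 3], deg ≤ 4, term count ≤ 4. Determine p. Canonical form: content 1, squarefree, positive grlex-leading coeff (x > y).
3*x*y^2 - 2*y^2 + 3*y

1. Degree: no degree-2 curve has this shape, so deg p = 3.
2. From the axis intercepts and sections: the visible x-axis segment lies entirely on the curve; it meets the y-axis at y = 0 (among the integer gridlines).
3. Matching integer coefficients to the picture gives p.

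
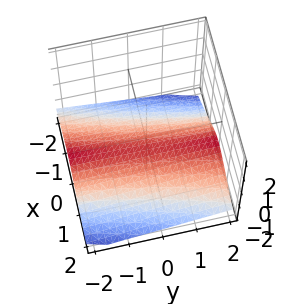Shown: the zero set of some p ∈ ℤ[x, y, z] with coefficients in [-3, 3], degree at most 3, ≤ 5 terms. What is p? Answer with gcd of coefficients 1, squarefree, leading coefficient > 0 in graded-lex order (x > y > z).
(a) Degree: no degree-2 surface has this shape, so deg p = 3.
(b) From the visible intercepts: the surface avoids every integer x-axis point in the box; it misses every integer gridline on the y-axis.
(c) These observations pin down the coefficients.

x*y*z + 2*z^3 + 3*x^2 + 1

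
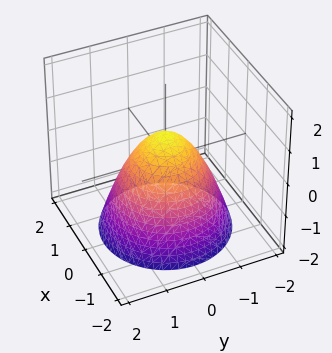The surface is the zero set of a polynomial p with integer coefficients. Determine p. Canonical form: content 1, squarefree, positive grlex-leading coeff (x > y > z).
(a) Degree: the shape is more complex than any degree-1 surface, so deg p = 2.
(b) Symmetries: rotational symmetry about the z-axis ⇒ p depends on x, y only through x² + y².
(c) Against the integer gridlines: a circular section at z = -1 has radius between 1 and 2.
(d) The integer polynomial consistent with all of this is the stated p.

3*x^2 + 3*y^2 + 3*z - 2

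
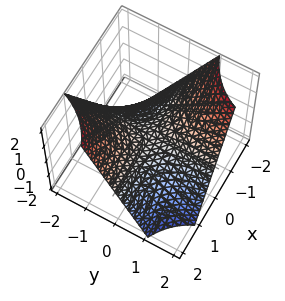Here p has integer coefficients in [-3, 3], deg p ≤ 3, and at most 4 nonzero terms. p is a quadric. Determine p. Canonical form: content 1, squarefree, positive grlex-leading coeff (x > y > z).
1. deg p = 2. A saddle surface; a quadric.
2. Against the integer gridlines: every point of the x-axis in the box is on the surface; it meets the z-axis at z = 0 (among the integer gridlines).
3. These observations pin down the coefficients. Check: (0, 1, 0) on the y-axis lies on the surface, and p(0, 1, 0) = 0. ✓

x*y + z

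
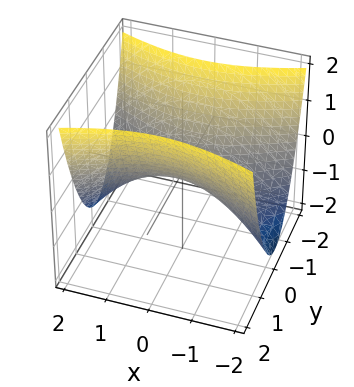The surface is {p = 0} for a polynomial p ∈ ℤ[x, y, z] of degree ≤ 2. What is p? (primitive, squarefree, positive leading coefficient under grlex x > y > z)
1. deg p = 2. A hyperbolic paraboloid; a quadric.
2. Symmetries: mirror symmetry x ↦ −x ⇒ only even powers of x; mirror symmetry y ↦ −y ⇒ only even powers of y.
3. From the visible intercepts: one z-axis crossing is at z = 0; it crosses the x-axis at the gridline x = 0.
4. The integer polynomial consistent with all of this is the stated p.

x^2 - 3*y^2 + 3*z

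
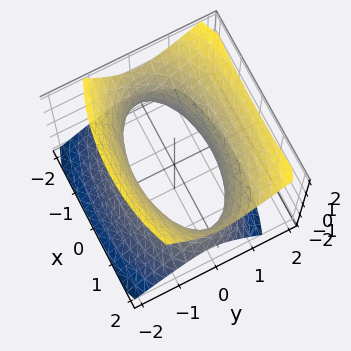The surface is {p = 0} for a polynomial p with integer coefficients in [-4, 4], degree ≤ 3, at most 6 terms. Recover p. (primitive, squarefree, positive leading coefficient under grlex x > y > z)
x^2 + 3*y^2 - y*z - 2*z^2 - 3

First, the degree is 2 — a generic line meets the surface in up to 2 points.
Then, checking where it meets the axes: among the integer gridlines, it crosses the y-axis at y ∈ {-1, 1}; the surface avoids every integer z-axis point in the box.
Finally, fitting integer coefficients to these (and the overall shape) gives p.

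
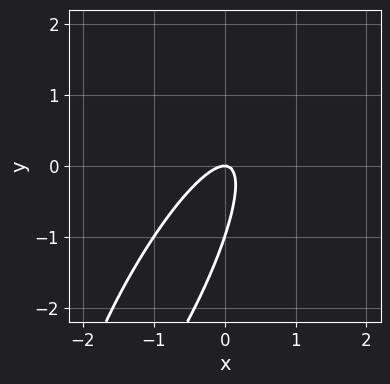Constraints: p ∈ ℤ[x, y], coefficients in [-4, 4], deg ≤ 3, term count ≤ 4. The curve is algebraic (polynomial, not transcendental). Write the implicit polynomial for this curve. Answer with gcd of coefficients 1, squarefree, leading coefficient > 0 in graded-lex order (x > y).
3*x^2 - 3*x*y + y^2 + y

1. deg p = 2.
2. Against the integer gridlines: among the integer gridlines, it crosses the y-axis at y ∈ {-1, 0}; one x-axis crossing is at x = 0.
3. Fitting integer coefficients to these (and the overall shape) gives p.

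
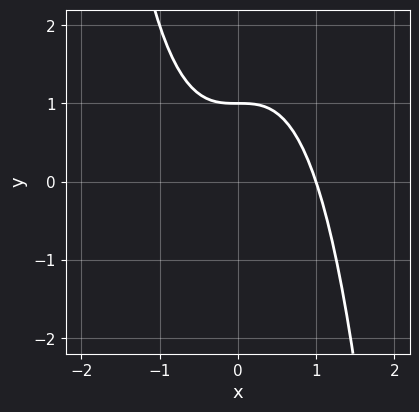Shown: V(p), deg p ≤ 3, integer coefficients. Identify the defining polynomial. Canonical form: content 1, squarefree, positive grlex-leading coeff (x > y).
x^3 + y - 1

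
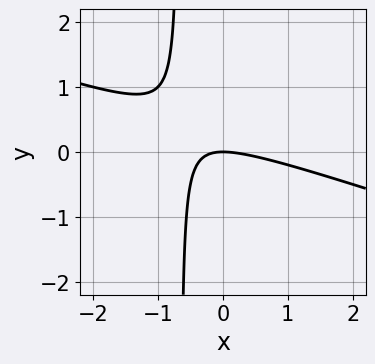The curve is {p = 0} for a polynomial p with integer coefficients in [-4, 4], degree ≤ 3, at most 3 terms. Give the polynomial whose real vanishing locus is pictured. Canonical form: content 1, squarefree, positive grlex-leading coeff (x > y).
1. Degree: the shape is more complex than any degree-1 curve, so deg p = 2.
2. From the axis intercepts and sections: it crosses the y-axis at the gridline y = 0; it crosses the x-axis at the gridline x = 0.
3. Assembling these constraints gives the stated polynomial.

x^2 + 3*x*y + 2*y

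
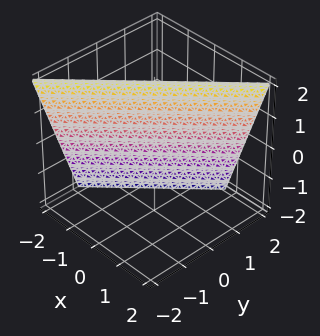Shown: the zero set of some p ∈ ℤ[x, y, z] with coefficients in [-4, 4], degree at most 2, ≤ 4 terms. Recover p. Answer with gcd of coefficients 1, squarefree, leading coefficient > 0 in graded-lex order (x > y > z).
3*x - 3*y - z + 2

1. deg p = 1. Every cross-section is a straight line — this is a plane.
2. Reading off the gridlines: it meets the z-axis at z = 2 (among the integer gridlines).
3. Together with the visible shape, these determine p as stated.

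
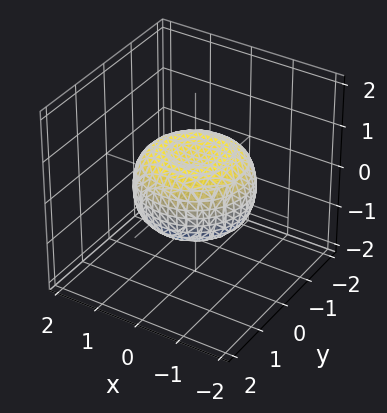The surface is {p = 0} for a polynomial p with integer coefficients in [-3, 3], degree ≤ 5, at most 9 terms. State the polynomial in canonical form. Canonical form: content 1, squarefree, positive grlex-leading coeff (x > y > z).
x^4 + 2*x^2*y^2 + y^4 - x^2 - y^2 + 2*z^2 - 1

1. The degree is 4 — the shape is more complex than any degree-3 surface.
2. Symmetries: the surface is invariant under rotation about z: p = q(x² + y², z).
3. Reading off the gridlines: a circular section at z = 0 has radius between 1 and 2.
4. These observations pin down the coefficients.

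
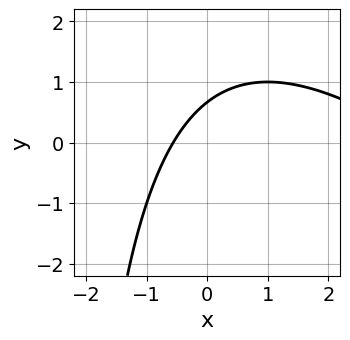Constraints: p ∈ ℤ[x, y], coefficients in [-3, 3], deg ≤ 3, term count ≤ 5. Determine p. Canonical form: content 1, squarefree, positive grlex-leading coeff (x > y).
x^2 + x*y - 3*x + 3*y - 2

(a) The degree is 2 — the shape is more complex than any degree-1 curve.
(b) Matching integer coefficients to the picture gives p.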